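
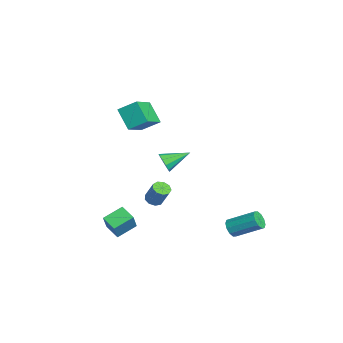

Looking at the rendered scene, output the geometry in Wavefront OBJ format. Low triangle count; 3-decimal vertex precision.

v -2.798 -1.277 3.227
v -2.56 -0.327 3.849
v -1.889 -0.855 2.235
v -1.651 0.094 2.857
v -1.509 -2.134 4.043
v -1.271 -1.185 4.665
v -0.6 -1.713 3.051
v -0.362 -0.763 3.673
v -2.777 -0.109 -3.61
v -2.29 -0.113 -3.819
v -1.816 0.245 -2.719
v -2.303 0.249 -2.51
v -2.44 0.214 -3.861
v -1.966 0.572 -2.761
v -2.748 0.39 -3.785
v -2.273 0.748 -2.685
v -3.069 0.333 -3.628
v -2.595 0.691 -2.528
v -3.254 0.069 -3.462
v -2.78 0.427 -2.362
v -3.216 -0.279 -3.365
v -2.741 0.079 -2.266
v -2.972 -0.547 -3.383
v -2.498 -0.189 -2.284
v -2.638 -0.61 -3.507
v -2.163 -0.252 -2.407
v -2.368 -0.439 -3.679
v -1.894 -0.081 -2.579
v 2.582 3.032 -2.77
v 2.816 3.236 -3.248
v 3.331 4.572 -2.428
v 3.098 4.368 -1.95
v 2.484 3.353 -3.231
v 2.999 4.689 -2.411
v 2.19 3.348 -3.037
v 2.705 4.683 -2.217
v 2.046 3.222 -2.742
v 2.561 4.557 -1.921
v 2.106 3.023 -2.457
v 2.622 4.359 -1.637
v 2.349 2.828 -2.292
v 2.864 4.164 -1.472
v 2.681 2.711 -2.309
v 3.196 4.047 -1.489
v 2.975 2.717 -2.503
v 3.49 4.052 -1.683
v 3.119 2.843 -2.799
v 3.634 4.178 -1.978
v 3.058 3.041 -3.083
v 3.574 4.377 -2.263
v 1.759 -3.166 -2.553
v 2.394 -3.405 -1.491
v 1.358 -2.148 -2.084
v 1.993 -2.387 -1.022
v 2.507 -2.713 -2.898
v 3.142 -2.952 -1.836
v 2.106 -1.695 -2.429
v 2.741 -1.934 -1.367
v -3.09 0.483 -1.06
v -2.736 0.717 -1.552
v -3.25 1.897 -0.5
v -3.122 0.719 -1.665
v -3.495 0.63 -1.547
v -3.714 0.485 -1.243
v -3.695 0.339 -0.869
v -3.445 0.248 -0.569
v -3.059 0.246 -0.456
v -2.686 0.335 -0.574
v -2.467 0.48 -0.877
v -2.486 0.626 -1.251
f 2 4 1
f 5 2 1
f 1 4 3
f 3 5 1
f 2 8 4
f 6 2 5
f 6 8 2
f 4 8 3
f 7 5 3
f 3 8 7
f 7 6 5
f 8 6 7
f 10 9 13
f 10 13 11
f 11 13 14
f 11 14 12
f 13 9 15
f 13 15 14
f 14 15 16
f 14 16 12
f 15 9 17
f 15 17 16
f 16 17 18
f 16 18 12
f 17 9 19
f 17 19 18
f 18 19 20
f 18 20 12
f 19 9 21
f 19 21 20
f 20 21 22
f 20 22 12
f 21 9 23
f 21 23 22
f 22 23 24
f 22 24 12
f 23 9 25
f 23 25 24
f 24 25 26
f 24 26 12
f 25 9 27
f 25 27 26
f 26 27 28
f 26 28 12
f 27 9 10
f 27 10 28
f 28 10 11
f 28 11 12
f 30 29 33
f 30 33 31
f 31 33 34
f 31 34 32
f 33 29 35
f 33 35 34
f 34 35 36
f 34 36 32
f 35 29 37
f 35 37 36
f 36 37 38
f 36 38 32
f 37 29 39
f 37 39 38
f 38 39 40
f 38 40 32
f 39 29 41
f 39 41 40
f 40 41 42
f 40 42 32
f 41 29 43
f 41 43 42
f 42 43 44
f 42 44 32
f 43 29 45
f 43 45 44
f 44 45 46
f 44 46 32
f 45 29 47
f 45 47 46
f 46 47 48
f 46 48 32
f 47 29 49
f 47 49 48
f 48 49 50
f 48 50 32
f 49 29 30
f 49 30 50
f 50 30 31
f 50 31 32
f 52 54 51
f 55 52 51
f 51 54 53
f 53 55 51
f 52 58 54
f 56 52 55
f 56 58 52
f 54 58 53
f 57 55 53
f 53 58 57
f 57 56 55
f 58 56 57
f 60 59 62
f 60 62 61
f 62 59 63
f 62 63 61
f 63 59 64
f 63 64 61
f 64 59 65
f 64 65 61
f 65 59 66
f 65 66 61
f 66 59 67
f 66 67 61
f 67 59 68
f 67 68 61
f 68 59 69
f 68 69 61
f 69 59 70
f 69 70 61
f 70 59 60
f 70 60 61



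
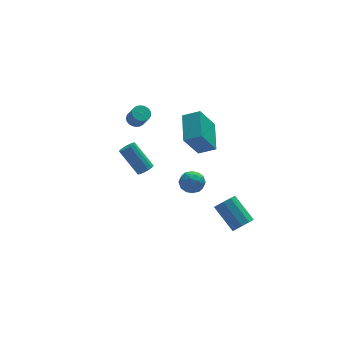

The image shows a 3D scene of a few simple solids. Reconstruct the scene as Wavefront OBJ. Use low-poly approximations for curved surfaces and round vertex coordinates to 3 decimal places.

v -3.001 -1.622 -0.616
v -2.567 -1.625 -0.368
v -3.325 -0.72 0.965
v -3.759 -0.718 0.716
v -2.567 -1.392 -0.526
v -3.325 -0.487 0.807
v -2.704 -1.232 -0.713
v -3.462 -0.327 0.62
v -2.936 -1.196 -0.869
v -3.694 -0.291 0.464
v -3.188 -1.295 -0.945
v -3.946 -0.391 0.388
v -3.381 -1.498 -0.917
v -4.139 -0.594 0.416
v -3.454 -1.741 -0.793
v -4.211 -0.837 0.54
v -3.382 -1.946 -0.613
v -4.14 -1.042 0.719
v -3.19 -2.048 -0.435
v -3.947 -1.144 0.898
v -2.938 -2.015 -0.314
v -3.695 -1.111 1.019
v -2.705 -1.857 -0.289
v -3.463 -0.953 1.044
v -0.212 0.913 -0.796
v 0.688 0.515 -0.327
v 0.249 2.699 -0.163
v 1.149 2.301 0.306
v 0.731 1.219 -2.346
v 1.631 0.821 -1.877
v 1.192 3.005 -1.713
v 2.092 2.607 -1.244
v -1.44 -2.678 -1.23
v -1.023 -2.189 -0.851
v -0.477 -2.991 -1.889
v -0.06 -2.502 -1.51
v -0.316 -3.115 -1.17
v -0.911 -2.922 -0.763
v -0.589 -2.258 -1.977
v -1.184 -2.065 -1.57
v -0.496 -1.929 -1.313
v -0.328 -2.459 -0.815
v -1.172 -2.721 -1.925
v -1.004 -3.251 -1.427
v -1.316 -2.406 -0.983
v -0.184 -2.774 -1.757
v -0.335 -3.134 -1.558
v -0.089 -2.847 -1.335
v -1.251 -2.837 -0.931
v -1.005 -2.549 -0.709
v -0.59 -3.094 -0.896
v -0.495 -2.631 -2.031
v -0.249 -2.343 -1.809
v -1.411 -2.333 -1.405
v -1.165 -2.046 -1.182
v -0.91 -2.086 -1.844
v -0.761 -1.966 -1.031
v -0.195 -2.15 -1.419
v -0.506 -2.007 -1.693
v -0.856 -1.893 -1.454
v -0.662 -2.277 -0.739
v -0.096 -2.461 -1.126
v -0.247 -2.822 -0.926
v -0.596 -2.708 -0.687
v -0.353 -2.125 -1.01
v -1.404 -2.719 -1.614
v -0.838 -2.903 -2.001
v -0.904 -2.472 -2.053
v -1.253 -2.358 -1.814
v -1.305 -3.03 -1.321
v -0.739 -3.214 -1.709
v -0.644 -3.287 -1.286
v -0.994 -3.173 -1.047
v -1.147 -3.055 -1.73
v -2.213 3.387 -0.453
v -1.673 3.404 -0.554
v -1.486 2.809 0.353
v -2.027 2.793 0.453
v -1.703 3.59 -0.425
v -1.516 2.996 0.481
v -1.821 3.742 -0.301
v -1.635 3.147 0.605
v -2.007 3.832 -0.204
v -1.821 3.237 0.703
v -2.229 3.846 -0.149
v -2.042 3.251 0.757
v -2.448 3.78 -0.147
v -2.261 3.185 0.759
v -2.626 3.646 -0.198
v -2.44 3.051 0.708
v -2.733 3.468 -0.293
v -2.547 2.873 0.613
v -2.75 3.275 -0.416
v -2.564 2.681 0.49
v -2.675 3.102 -0.545
v -2.488 2.508 0.361
v -2.519 2.979 -0.658
v -2.332 2.384 0.248
v -2.311 2.926 -0.736
v -2.124 2.331 0.17
v -2.085 2.953 -0.765
v -1.899 2.358 0.142
v -1.882 3.055 -0.74
v -1.696 2.46 0.167
v -1.736 3.214 -0.665
v -1.55 2.619 0.241
v 1.461 -4.623 -3.789
v 1.883 -4.174 -4.052
v 1.242 -2.928 -2.954
v 0.819 -3.377 -2.691
v 1.488 -4.172 -4.284
v 0.847 -2.927 -3.186
v 1.08 -4.382 -4.285
v 0.439 -3.136 -3.187
v 0.851 -4.704 -4.054
v 0.209 -3.458 -2.956
v 0.906 -4.988 -3.698
v 0.265 -3.742 -2.601
v 1.221 -5.101 -3.386
v 0.58 -3.856 -2.288
v 1.649 -4.991 -3.261
v 1.007 -3.745 -2.164
v 1.988 -4.708 -3.384
v 1.346 -3.462 -2.286
v 2.08 -4.386 -3.696
v 1.439 -3.14 -2.598
f 2 1 5
f 2 5 3
f 3 5 6
f 3 6 4
f 5 1 7
f 5 7 6
f 6 7 8
f 6 8 4
f 7 1 9
f 7 9 8
f 8 9 10
f 8 10 4
f 9 1 11
f 9 11 10
f 10 11 12
f 10 12 4
f 11 1 13
f 11 13 12
f 12 13 14
f 12 14 4
f 13 1 15
f 13 15 14
f 14 15 16
f 14 16 4
f 15 1 17
f 15 17 16
f 16 17 18
f 16 18 4
f 17 1 19
f 17 19 18
f 18 19 20
f 18 20 4
f 19 1 21
f 19 21 20
f 20 21 22
f 20 22 4
f 21 1 23
f 21 23 22
f 22 23 24
f 22 24 4
f 23 1 2
f 23 2 24
f 24 2 3
f 24 3 4
f 26 28 25
f 29 26 25
f 25 28 27
f 27 29 25
f 26 32 28
f 30 26 29
f 30 32 26
f 28 32 27
f 31 29 27
f 27 32 31
f 31 30 29
f 32 30 31
f 33 70 49
f 70 44 73
f 49 73 38
f 70 73 49
f 33 49 45
f 49 38 50
f 45 50 34
f 49 50 45
f 33 45 54
f 45 34 55
f 54 55 40
f 45 55 54
f 33 54 66
f 54 40 69
f 66 69 43
f 54 69 66
f 33 66 70
f 66 43 74
f 70 74 44
f 66 74 70
f 34 50 61
f 50 38 64
f 61 64 42
f 50 64 61
f 38 73 51
f 73 44 72
f 51 72 37
f 73 72 51
f 44 74 71
f 74 43 67
f 71 67 35
f 74 67 71
f 43 69 68
f 69 40 56
f 68 56 39
f 69 56 68
f 40 55 60
f 55 34 57
f 60 57 41
f 55 57 60
f 36 62 48
f 62 42 63
f 48 63 37
f 62 63 48
f 36 48 46
f 48 37 47
f 46 47 35
f 48 47 46
f 36 46 53
f 46 35 52
f 53 52 39
f 46 52 53
f 36 53 58
f 53 39 59
f 58 59 41
f 53 59 58
f 36 58 62
f 58 41 65
f 62 65 42
f 58 65 62
f 37 63 51
f 63 42 64
f 51 64 38
f 63 64 51
f 35 47 71
f 47 37 72
f 71 72 44
f 47 72 71
f 39 52 68
f 52 35 67
f 68 67 43
f 52 67 68
f 41 59 60
f 59 39 56
f 60 56 40
f 59 56 60
f 42 65 61
f 65 41 57
f 61 57 34
f 65 57 61
f 76 75 79
f 76 79 77
f 77 79 80
f 77 80 78
f 79 75 81
f 79 81 80
f 80 81 82
f 80 82 78
f 81 75 83
f 81 83 82
f 82 83 84
f 82 84 78
f 83 75 85
f 83 85 84
f 84 85 86
f 84 86 78
f 85 75 87
f 85 87 86
f 86 87 88
f 86 88 78
f 87 75 89
f 87 89 88
f 88 89 90
f 88 90 78
f 89 75 91
f 89 91 90
f 90 91 92
f 90 92 78
f 91 75 93
f 91 93 92
f 92 93 94
f 92 94 78
f 93 75 95
f 93 95 94
f 94 95 96
f 94 96 78
f 95 75 97
f 95 97 96
f 96 97 98
f 96 98 78
f 97 75 99
f 97 99 98
f 98 99 100
f 98 100 78
f 99 75 101
f 99 101 100
f 100 101 102
f 100 102 78
f 101 75 103
f 101 103 102
f 102 103 104
f 102 104 78
f 103 75 105
f 103 105 104
f 104 105 106
f 104 106 78
f 105 75 76
f 105 76 106
f 106 76 77
f 106 77 78
f 108 107 111
f 108 111 109
f 109 111 112
f 109 112 110
f 111 107 113
f 111 113 112
f 112 113 114
f 112 114 110
f 113 107 115
f 113 115 114
f 114 115 116
f 114 116 110
f 115 107 117
f 115 117 116
f 116 117 118
f 116 118 110
f 117 107 119
f 117 119 118
f 118 119 120
f 118 120 110
f 119 107 121
f 119 121 120
f 120 121 122
f 120 122 110
f 121 107 123
f 121 123 122
f 122 123 124
f 122 124 110
f 123 107 125
f 123 125 124
f 124 125 126
f 124 126 110
f 125 107 108
f 125 108 126
f 126 108 109
f 126 109 110



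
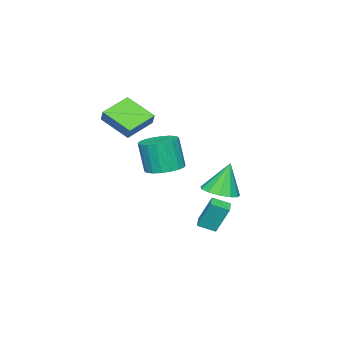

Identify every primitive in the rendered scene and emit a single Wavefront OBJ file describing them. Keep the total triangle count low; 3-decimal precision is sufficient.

v 4.405 -2.645 2.386
v 4.361 -4.383 3.312
v 2.713 -2.284 2.982
v 2.668 -4.023 3.908
v 4.732 -2.277 3.092
v 4.687 -4.016 4.018
v 3.039 -1.917 3.688
v 2.995 -3.655 4.614
v 2.313 0.325 -3.531
v 2.145 1.059 -1.852
v 1.797 1.153 -3.944
v 1.629 1.887 -2.265
v 3.051 0.733 -3.635
v 2.883 1.467 -1.956
v 2.535 1.561 -4.048
v 2.367 2.295 -2.369
v 3.062 2.133 -0.791
v 3.859 1.529 -0.47
v 2.498 2.387 1.091
v 4.065 2.083 -0.483
v 3.952 2.653 -0.594
v 3.557 3.058 -0.767
v 3.005 3.17 -0.947
v 2.471 2.952 -1.078
v 2.124 2.474 -1.118
v 2.075 1.888 -1.053
v 2.34 1.38 -0.905
v 2.833 1.111 -0.721
v 3.399 1.166 -0.559
v 2.413 -1.706 -0.299
v 3.387 -1.234 -0.165
v 3.341 -1.683 1.753
v 2.367 -2.154 1.619
v 3.078 -0.868 -0.087
v 3.032 -1.317 1.831
v 2.637 -0.668 -0.051
v 2.591 -1.117 1.867
v 2.153 -0.674 -0.064
v 2.106 -1.122 1.854
v 1.719 -0.884 -0.123
v 1.673 -1.332 1.794
v 1.423 -1.256 -0.218
v 1.377 -1.705 1.7
v 1.324 -1.718 -0.328
v 1.277 -2.167 1.59
v 1.439 -2.177 -0.433
v 1.393 -2.626 1.485
v 1.748 -2.543 -0.511
v 1.702 -2.992 1.407
v 2.189 -2.743 -0.547
v 2.143 -3.192 1.371
v 2.674 -2.738 -0.534
v 2.627 -3.186 1.384
v 3.107 -2.528 -0.474
v 3.061 -2.976 1.443
v 3.403 -2.155 -0.38
v 3.357 -2.604 1.538
v 3.503 -1.693 -0.27
v 3.456 -2.142 1.648
f 2 4 1
f 5 2 1
f 1 4 3
f 3 5 1
f 2 8 4
f 6 2 5
f 6 8 2
f 4 8 3
f 7 5 3
f 3 8 7
f 7 6 5
f 8 6 7
f 10 12 9
f 13 10 9
f 9 12 11
f 11 13 9
f 10 16 12
f 14 10 13
f 14 16 10
f 12 16 11
f 15 13 11
f 11 16 15
f 15 14 13
f 16 14 15
f 18 17 20
f 18 20 19
f 20 17 21
f 20 21 19
f 21 17 22
f 21 22 19
f 22 17 23
f 22 23 19
f 23 17 24
f 23 24 19
f 24 17 25
f 24 25 19
f 25 17 26
f 25 26 19
f 26 17 27
f 26 27 19
f 27 17 28
f 27 28 19
f 28 17 29
f 28 29 19
f 29 17 18
f 29 18 19
f 31 30 34
f 31 34 32
f 32 34 35
f 32 35 33
f 34 30 36
f 34 36 35
f 35 36 37
f 35 37 33
f 36 30 38
f 36 38 37
f 37 38 39
f 37 39 33
f 38 30 40
f 38 40 39
f 39 40 41
f 39 41 33
f 40 30 42
f 40 42 41
f 41 42 43
f 41 43 33
f 42 30 44
f 42 44 43
f 43 44 45
f 43 45 33
f 44 30 46
f 44 46 45
f 45 46 47
f 45 47 33
f 46 30 48
f 46 48 47
f 47 48 49
f 47 49 33
f 48 30 50
f 48 50 49
f 49 50 51
f 49 51 33
f 50 30 52
f 50 52 51
f 51 52 53
f 51 53 33
f 52 30 54
f 52 54 53
f 53 54 55
f 53 55 33
f 54 30 56
f 54 56 55
f 55 56 57
f 55 57 33
f 56 30 58
f 56 58 57
f 57 58 59
f 57 59 33
f 58 30 31
f 58 31 59
f 59 31 32
f 59 32 33



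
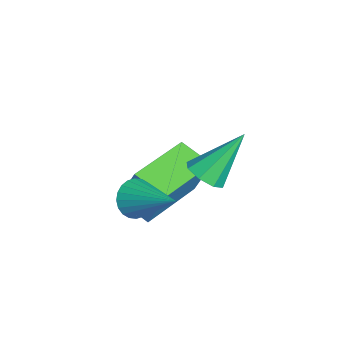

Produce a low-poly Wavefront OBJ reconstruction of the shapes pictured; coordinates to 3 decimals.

v -0.151 -3.335 1.146
v 0.212 -3.343 0.656
v 0.931 -2.405 1.934
v 0.079 -3.15 0.612
v -0.089 -2.986 0.649
v -0.266 -2.875 0.762
v -0.427 -2.833 0.933
v -0.545 -2.868 1.137
v -0.603 -2.974 1.342
v -0.593 -3.135 1.517
v -0.515 -3.326 1.636
v -0.382 -3.519 1.68
v -0.214 -3.683 1.643
v -0.036 -3.794 1.53
v 0.124 -3.836 1.359
v 0.242 -3.801 1.155
v 0.3 -3.695 0.95
v 0.29 -3.534 0.775
v 0.641 -1.681 2.654
v 0.961 -1.268 2.402
v 0.319 -0.679 3.886
v 0.535 -1.253 2.278
v 0.172 -1.488 2.374
v 0.083 -1.837 2.635
v 0.322 -2.094 2.907
v 0.748 -2.109 3.031
v 1.111 -1.874 2.934
v 1.2 -1.525 2.674
v -2.823 -2.387 0.031
v -2.535 -1.96 1.29
v -2.158 -1.651 -0.371
v -1.87 -1.224 0.888
v -1.27 -3.736 0.132
v -0.982 -3.309 1.391
v -0.605 -3 -0.27
v -0.317 -2.573 0.989
f 2 1 4
f 2 4 3
f 4 1 5
f 4 5 3
f 5 1 6
f 5 6 3
f 6 1 7
f 6 7 3
f 7 1 8
f 7 8 3
f 8 1 9
f 8 9 3
f 9 1 10
f 9 10 3
f 10 1 11
f 10 11 3
f 11 1 12
f 11 12 3
f 12 1 13
f 12 13 3
f 13 1 14
f 13 14 3
f 14 1 15
f 14 15 3
f 15 1 16
f 15 16 3
f 16 1 17
f 16 17 3
f 17 1 18
f 17 18 3
f 18 1 2
f 18 2 3
f 20 19 22
f 20 22 21
f 22 19 23
f 22 23 21
f 23 19 24
f 23 24 21
f 24 19 25
f 24 25 21
f 25 19 26
f 25 26 21
f 26 19 27
f 26 27 21
f 27 19 28
f 27 28 21
f 28 19 20
f 28 20 21
f 30 32 29
f 33 30 29
f 29 32 31
f 31 33 29
f 30 36 32
f 34 30 33
f 34 36 30
f 32 36 31
f 35 33 31
f 31 36 35
f 35 34 33
f 36 34 35



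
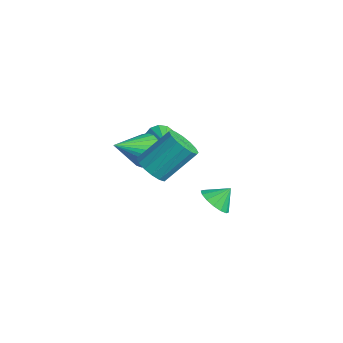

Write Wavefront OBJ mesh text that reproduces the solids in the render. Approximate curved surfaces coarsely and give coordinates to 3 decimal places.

v -2.717 -0.541 0.17
v -2.094 -0.098 0.814
v -2.663 -2.279 1.31
v -2.44 -0.008 0.969
v -2.829 0.002 1.002
v -3.2 -0.071 0.908
v -3.499 -0.216 0.702
v -3.678 -0.41 0.415
v -3.711 -0.624 0.091
v -3.593 -0.825 -0.222
v -3.341 -0.983 -0.475
v -2.995 -1.074 -0.63
v -2.606 -1.084 -0.663
v -2.234 -1.011 -0.569
v -1.936 -0.866 -0.363
v -1.757 -0.672 -0.076
v -1.724 -0.458 0.248
v -1.842 -0.256 0.561
v -1.37 2.6 -4.135
v -0.461 2.365 -4.074
v -1.21 3.42 -3.345
v -0.481 2.704 -4.422
v -0.738 3.015 -4.694
v -1.165 3.215 -4.815
v -1.646 3.25 -4.755
v -2.054 3.11 -4.528
v -2.278 2.834 -4.196
v -2.258 2.495 -3.847
v -2.001 2.184 -3.576
v -1.574 1.985 -3.454
v -1.093 1.95 -3.515
v -0.685 2.089 -3.742
v -3.888 0.991 -0.349
v -3.445 1.462 -0.784
v -2.692 0.529 0.369
v -3.566 1.696 -0.433
v -3.789 1.706 -0.054
v -4.044 1.489 0.23
v -4.249 1.114 0.331
v -4.34 0.699 0.216
v -4.287 0.378 -0.079
v -4.108 0.251 -0.46
v -3.859 0.359 -0.805
v -3.619 0.667 -1.006
v -3.464 1.079 -0.998
v -0.192 -1.661 1.046
v 0.232 -2.275 1.618
v 0.516 -0.693 3.106
v 0.092 -0.079 2.534
v 0.59 -2.086 1.348
v 0.874 -0.504 2.837
v 0.739 -1.783 0.998
v 1.023 -0.201 2.486
v 0.638 -1.447 0.66
v 0.922 0.134 2.149
v 0.315 -1.169 0.426
v 0.599 0.413 1.914
v -0.144 -1.022 0.358
v 0.14 0.559 1.846
v -0.616 -1.047 0.474
v -0.332 0.535 1.962
v -0.974 -1.236 0.743
v -0.69 0.346 2.232
v -1.123 -1.539 1.094
v -0.839 0.043 2.582
v -1.022 -1.874 1.431
v -0.738 -0.293 2.92
v -0.699 -2.153 1.666
v -0.415 -0.571 3.154
v -0.24 -2.299 1.734
v 0.044 -0.718 3.222
f 2 1 4
f 2 4 3
f 4 1 5
f 4 5 3
f 5 1 6
f 5 6 3
f 6 1 7
f 6 7 3
f 7 1 8
f 7 8 3
f 8 1 9
f 8 9 3
f 9 1 10
f 9 10 3
f 10 1 11
f 10 11 3
f 11 1 12
f 11 12 3
f 12 1 13
f 12 13 3
f 13 1 14
f 13 14 3
f 14 1 15
f 14 15 3
f 15 1 16
f 15 16 3
f 16 1 17
f 16 17 3
f 17 1 18
f 17 18 3
f 18 1 2
f 18 2 3
f 20 19 22
f 20 22 21
f 22 19 23
f 22 23 21
f 23 19 24
f 23 24 21
f 24 19 25
f 24 25 21
f 25 19 26
f 25 26 21
f 26 19 27
f 26 27 21
f 27 19 28
f 27 28 21
f 28 19 29
f 28 29 21
f 29 19 30
f 29 30 21
f 30 19 31
f 30 31 21
f 31 19 32
f 31 32 21
f 32 19 20
f 32 20 21
f 34 33 36
f 34 36 35
f 36 33 37
f 36 37 35
f 37 33 38
f 37 38 35
f 38 33 39
f 38 39 35
f 39 33 40
f 39 40 35
f 40 33 41
f 40 41 35
f 41 33 42
f 41 42 35
f 42 33 43
f 42 43 35
f 43 33 44
f 43 44 35
f 44 33 45
f 44 45 35
f 45 33 34
f 45 34 35
f 47 46 50
f 47 50 48
f 48 50 51
f 48 51 49
f 50 46 52
f 50 52 51
f 51 52 53
f 51 53 49
f 52 46 54
f 52 54 53
f 53 54 55
f 53 55 49
f 54 46 56
f 54 56 55
f 55 56 57
f 55 57 49
f 56 46 58
f 56 58 57
f 57 58 59
f 57 59 49
f 58 46 60
f 58 60 59
f 59 60 61
f 59 61 49
f 60 46 62
f 60 62 61
f 61 62 63
f 61 63 49
f 62 46 64
f 62 64 63
f 63 64 65
f 63 65 49
f 64 46 66
f 64 66 65
f 65 66 67
f 65 67 49
f 66 46 68
f 66 68 67
f 67 68 69
f 67 69 49
f 68 46 70
f 68 70 69
f 69 70 71
f 69 71 49
f 70 46 47
f 70 47 71
f 71 47 48
f 71 48 49



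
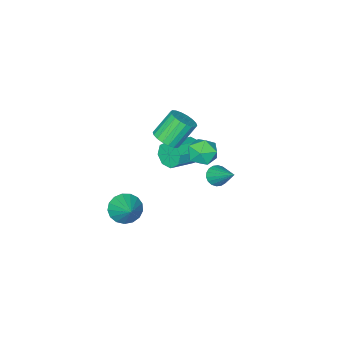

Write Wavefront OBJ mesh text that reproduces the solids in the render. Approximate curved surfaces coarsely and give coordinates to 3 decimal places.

v -3.459 -3.206 -3.576
v -3.215 -2.827 -4.262
v -1.618 -2.856 -3.709
v -1.861 -3.234 -3.024
v -3.365 -2.424 -3.805
v -1.768 -2.453 -3.253
v -3.57 -2.478 -3.215
v -1.973 -2.507 -2.662
v -3.71 -2.959 -2.836
v -2.113 -2.987 -2.284
v -3.702 -3.584 -2.891
v -2.105 -3.613 -2.338
v -3.552 -3.987 -3.347
v -1.955 -4.016 -2.795
v -3.347 -3.933 -3.938
v -1.75 -3.962 -3.385
v -3.207 -3.453 -4.316
v -1.61 -3.481 -3.764
v -1.967 0.14 -0.58
v -1.149 -0.185 -0.425
v -2.271 -1.015 -1.395
v -1.453 -1.34 -1.24
v -2.052 -1.304 -0.578
v -1.864 -0.59 -0.074
v -1.556 -0.61 -1.746
v -1.368 0.104 -1.242
v -0.895 -0.649 -1.146
v -1.201 -1.077 -0.424
v -2.219 -0.123 -1.396
v -2.525 -0.551 -0.674
v 0.63 -0.736 1.441
v 1.052 -0.118 1.621
v 0.132 0.155 2.839
v -0.29 -0.464 2.659
v 0.813 0.011 1.412
v -0.107 0.284 2.63
v 0.538 -0.008 1.209
v -0.382 0.265 2.426
v 0.281 -0.171 1.051
v -0.639 0.101 2.269
v 0.093 -0.447 0.971
v -0.826 -0.174 2.189
v 0.012 -0.779 0.984
v -0.908 -0.506 2.202
v 0.052 -1.103 1.088
v -0.867 -0.831 2.305
v 0.208 -1.355 1.261
v -0.712 -1.082 2.479
v 0.447 -1.484 1.47
v -0.473 -1.211 2.688
v 0.722 -1.465 1.674
v -0.198 -1.192 2.891
v 0.979 -1.301 1.831
v 0.059 -1.029 3.049
v 1.166 -1.026 1.911
v 0.247 -0.753 3.129
v 1.248 -0.694 1.898
v 0.328 -0.421 3.116
v 1.207 -0.369 1.795
v 0.288 -0.097 3.012
v -0.142 2.034 -0.01
v 0.37 2.184 -0.285
v 0.082 3.406 1.15
v 0.187 2.326 -0.418
v -0.061 2.411 -0.47
v -0.325 2.421 -0.431
v -0.553 2.354 -0.309
v -0.699 2.224 -0.127
v -0.735 2.057 0.078
v -0.654 1.885 0.265
v -0.471 1.743 0.398
v -0.223 1.658 0.45
v 0.041 1.648 0.411
v 0.269 1.715 0.289
v 0.415 1.844 0.107
v 0.451 2.012 -0.098
v 3.659 -0.343 -1.778
v 4.329 -0.256 -2.327
v 4.281 0.783 -0.842
v 4.048 0.017 -2.468
v 3.678 0.207 -2.452
v 3.303 0.271 -2.281
v 3.011 0.195 -1.994
v 2.867 -0.004 -1.658
v 2.904 -0.282 -1.35
v 3.115 -0.573 -1.139
v 3.45 -0.811 -1.075
v 3.833 -0.942 -1.172
v 4.177 -0.936 -1.407
v 4.401 -0.794 -1.728
v 4.456 -0.549 -2.059
f 2 1 5
f 2 5 3
f 3 5 6
f 3 6 4
f 5 1 7
f 5 7 6
f 6 7 8
f 6 8 4
f 7 1 9
f 7 9 8
f 8 9 10
f 8 10 4
f 9 1 11
f 9 11 10
f 10 11 12
f 10 12 4
f 11 1 13
f 11 13 12
f 12 13 14
f 12 14 4
f 13 1 15
f 13 15 14
f 14 15 16
f 14 16 4
f 15 1 17
f 15 17 16
f 16 17 18
f 16 18 4
f 17 1 2
f 17 2 18
f 18 2 3
f 18 3 4
f 19 30 24
f 19 24 20
f 19 20 26
f 19 26 29
f 19 29 30
f 20 24 28
f 24 30 23
f 30 29 21
f 29 26 25
f 26 20 27
f 22 28 23
f 22 23 21
f 22 21 25
f 22 25 27
f 22 27 28
f 23 28 24
f 21 23 30
f 25 21 29
f 27 25 26
f 28 27 20
f 32 31 35
f 32 35 33
f 33 35 36
f 33 36 34
f 35 31 37
f 35 37 36
f 36 37 38
f 36 38 34
f 37 31 39
f 37 39 38
f 38 39 40
f 38 40 34
f 39 31 41
f 39 41 40
f 40 41 42
f 40 42 34
f 41 31 43
f 41 43 42
f 42 43 44
f 42 44 34
f 43 31 45
f 43 45 44
f 44 45 46
f 44 46 34
f 45 31 47
f 45 47 46
f 46 47 48
f 46 48 34
f 47 31 49
f 47 49 48
f 48 49 50
f 48 50 34
f 49 31 51
f 49 51 50
f 50 51 52
f 50 52 34
f 51 31 53
f 51 53 52
f 52 53 54
f 52 54 34
f 53 31 55
f 53 55 54
f 54 55 56
f 54 56 34
f 55 31 57
f 55 57 56
f 56 57 58
f 56 58 34
f 57 31 59
f 57 59 58
f 58 59 60
f 58 60 34
f 59 31 32
f 59 32 60
f 60 32 33
f 60 33 34
f 62 61 64
f 62 64 63
f 64 61 65
f 64 65 63
f 65 61 66
f 65 66 63
f 66 61 67
f 66 67 63
f 67 61 68
f 67 68 63
f 68 61 69
f 68 69 63
f 69 61 70
f 69 70 63
f 70 61 71
f 70 71 63
f 71 61 72
f 71 72 63
f 72 61 73
f 72 73 63
f 73 61 74
f 73 74 63
f 74 61 75
f 74 75 63
f 75 61 76
f 75 76 63
f 76 61 62
f 76 62 63
f 78 77 80
f 78 80 79
f 80 77 81
f 80 81 79
f 81 77 82
f 81 82 79
f 82 77 83
f 82 83 79
f 83 77 84
f 83 84 79
f 84 77 85
f 84 85 79
f 85 77 86
f 85 86 79
f 86 77 87
f 86 87 79
f 87 77 88
f 87 88 79
f 88 77 89
f 88 89 79
f 89 77 90
f 89 90 79
f 90 77 91
f 90 91 79
f 91 77 78
f 91 78 79



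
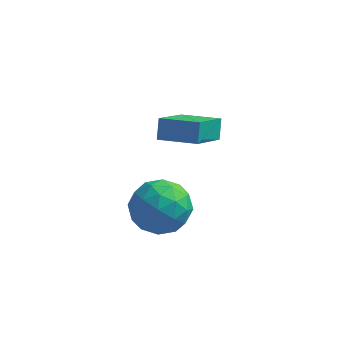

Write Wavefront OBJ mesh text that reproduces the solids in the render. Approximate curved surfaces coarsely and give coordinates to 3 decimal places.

v -0.27 -2.083 2.623
v 0.266 -3.001 2.224
v -1.726 -2.479 1.576
v -1.19 -3.397 1.177
v -1.534 -3.366 2.258
v -0.634 -3.121 2.906
v -0.826 -2.359 0.894
v 0.074 -2.114 1.542
v -0.077 -3.172 1.156
v -0.515 -3.794 1.999
v -0.945 -1.686 1.801
v -1.383 -2.308 2.644
v 0.126 -2.507 2.516
v -1.586 -2.973 1.284
v -1.788 -2.954 1.92
v -1.473 -3.494 1.685
v -0.403 -2.578 2.917
v -0.088 -3.118 2.682
v -1.146 -3.332 2.702
v -1.372 -2.362 1.118
v -1.057 -2.902 0.883
v 0.013 -1.986 2.115
v 0.328 -2.526 1.88
v -0.314 -2.148 1.098
v 0.239 -3.147 1.653
v -0.617 -3.38 1.037
v -0.403 -2.77 0.871
v 0.126 -2.626 1.252
v -0.018 -3.513 2.149
v -0.874 -3.745 1.533
v -1.076 -3.727 2.169
v -0.547 -3.583 2.549
v -0.22 -3.613 1.521
v -0.586 -1.735 2.267
v -1.442 -1.967 1.651
v -0.913 -1.897 1.251
v -0.384 -1.753 1.631
v -0.843 -2.1 2.763
v -1.699 -2.333 2.147
v -1.586 -2.854 2.548
v -1.057 -2.71 2.929
v -1.24 -1.867 2.279
v -1.318 1.332 2.109
v -1.61 -0.322 3.176
v -1.397 1.811 2.831
v -1.689 0.157 3.898
v 0.149 1.223 2.342
v -0.143 -0.431 3.409
v 0.07 1.702 3.064
v -0.222 0.048 4.131
f 1 38 17
f 38 12 41
f 17 41 6
f 38 41 17
f 1 17 13
f 17 6 18
f 13 18 2
f 17 18 13
f 1 13 22
f 13 2 23
f 22 23 8
f 13 23 22
f 1 22 34
f 22 8 37
f 34 37 11
f 22 37 34
f 1 34 38
f 34 11 42
f 38 42 12
f 34 42 38
f 2 18 29
f 18 6 32
f 29 32 10
f 18 32 29
f 6 41 19
f 41 12 40
f 19 40 5
f 41 40 19
f 12 42 39
f 42 11 35
f 39 35 3
f 42 35 39
f 11 37 36
f 37 8 24
f 36 24 7
f 37 24 36
f 8 23 28
f 23 2 25
f 28 25 9
f 23 25 28
f 4 30 16
f 30 10 31
f 16 31 5
f 30 31 16
f 4 16 14
f 16 5 15
f 14 15 3
f 16 15 14
f 4 14 21
f 14 3 20
f 21 20 7
f 14 20 21
f 4 21 26
f 21 7 27
f 26 27 9
f 21 27 26
f 4 26 30
f 26 9 33
f 30 33 10
f 26 33 30
f 5 31 19
f 31 10 32
f 19 32 6
f 31 32 19
f 3 15 39
f 15 5 40
f 39 40 12
f 15 40 39
f 7 20 36
f 20 3 35
f 36 35 11
f 20 35 36
f 9 27 28
f 27 7 24
f 28 24 8
f 27 24 28
f 10 33 29
f 33 9 25
f 29 25 2
f 33 25 29
f 44 46 43
f 47 44 43
f 43 46 45
f 45 47 43
f 44 50 46
f 48 44 47
f 48 50 44
f 46 50 45
f 49 47 45
f 45 50 49
f 49 48 47
f 50 48 49



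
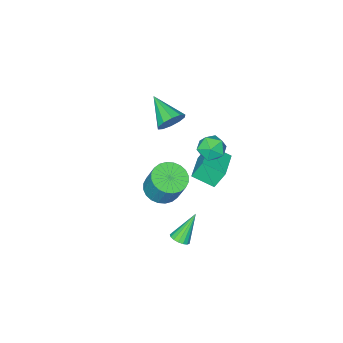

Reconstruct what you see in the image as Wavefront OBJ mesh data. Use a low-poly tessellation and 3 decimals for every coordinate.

v -2.138 -2.979 -4.08
v -1.242 -3.423 -3.938
v -1.106 -2.625 -2.298
v -2.002 -2.181 -2.44
v -1.134 -3.086 -4.112
v -0.998 -2.287 -2.471
v -1.179 -2.733 -4.28
v -1.043 -1.934 -2.639
v -1.37 -2.417 -4.418
v -1.234 -1.618 -2.777
v -1.678 -2.187 -4.505
v -1.542 -1.388 -2.864
v -2.056 -2.077 -4.527
v -1.92 -1.278 -2.886
v -2.446 -2.105 -4.481
v -2.31 -1.306 -2.84
v -2.79 -2.266 -4.374
v -2.654 -1.467 -2.733
v -3.034 -2.535 -4.222
v -2.898 -1.737 -2.582
v -3.142 -2.873 -4.049
v -3.006 -2.074 -2.408
v -3.097 -3.226 -3.881
v -2.961 -2.427 -2.24
v -2.906 -3.542 -3.743
v -2.77 -2.743 -2.102
v -2.598 -3.772 -3.656
v -2.462 -2.973 -2.015
v -2.22 -3.882 -3.634
v -2.084 -3.083 -1.993
v -1.83 -3.854 -3.68
v -1.694 -3.055 -2.039
v -1.486 -3.693 -3.787
v -1.35 -2.894 -2.146
v 0.293 1.118 -3.444
v 0.686 1.423 -3.187
v -0.713 1.182 -1.976
v 0.528 1.606 -3.304
v 0.317 1.677 -3.452
v 0.099 1.62 -3.598
v -0.073 1.448 -3.709
v -0.162 1.2 -3.759
v -0.147 0.933 -3.737
v -0.031 0.709 -3.647
v 0.16 0.578 -3.511
v 0.381 0.571 -3.359
v 0.581 0.689 -3.227
v 0.716 0.906 -3.144
v 0.754 1.171 -3.13
v -2.653 -2.777 1.445
v -1.995 -2.64 1.932
v -2.907 -4.443 2.255
v -2.411 -2.46 2.172
v -2.919 -2.401 2.135
v -3.326 -2.485 1.834
v -3.476 -2.681 1.384
v -3.311 -2.914 0.958
v -2.896 -3.094 0.717
v -2.388 -3.153 0.754
v -1.981 -3.069 1.055
v -1.831 -2.873 1.505
v -2.578 -0.704 -0.001
v -3.02 -0.375 1.042
v -3.216 0.292 -0.586
v -3.658 0.621 0.457
v -1.162 0.359 0.263
v -1.604 0.688 1.306
v -1.8 1.355 -0.322
v -2.242 1.684 0.721
v -1.54 2.237 3.19
v -1.019 1.865 3.719
v -1.941 1.035 2.741
v -1.42 0.663 3.27
v -2.087 1.065 3.558
v -1.84 1.808 3.835
v -1.12 1.092 2.625
v -0.873 1.835 2.902
v -0.76 1.157 3.37
v -1.357 1.141 3.947
v -1.603 1.759 2.513
v -2.2 1.743 3.09
f 2 1 5
f 2 5 3
f 3 5 6
f 3 6 4
f 5 1 7
f 5 7 6
f 6 7 8
f 6 8 4
f 7 1 9
f 7 9 8
f 8 9 10
f 8 10 4
f 9 1 11
f 9 11 10
f 10 11 12
f 10 12 4
f 11 1 13
f 11 13 12
f 12 13 14
f 12 14 4
f 13 1 15
f 13 15 14
f 14 15 16
f 14 16 4
f 15 1 17
f 15 17 16
f 16 17 18
f 16 18 4
f 17 1 19
f 17 19 18
f 18 19 20
f 18 20 4
f 19 1 21
f 19 21 20
f 20 21 22
f 20 22 4
f 21 1 23
f 21 23 22
f 22 23 24
f 22 24 4
f 23 1 25
f 23 25 24
f 24 25 26
f 24 26 4
f 25 1 27
f 25 27 26
f 26 27 28
f 26 28 4
f 27 1 29
f 27 29 28
f 28 29 30
f 28 30 4
f 29 1 31
f 29 31 30
f 30 31 32
f 30 32 4
f 31 1 33
f 31 33 32
f 32 33 34
f 32 34 4
f 33 1 2
f 33 2 34
f 34 2 3
f 34 3 4
f 36 35 38
f 36 38 37
f 38 35 39
f 38 39 37
f 39 35 40
f 39 40 37
f 40 35 41
f 40 41 37
f 41 35 42
f 41 42 37
f 42 35 43
f 42 43 37
f 43 35 44
f 43 44 37
f 44 35 45
f 44 45 37
f 45 35 46
f 45 46 37
f 46 35 47
f 46 47 37
f 47 35 48
f 47 48 37
f 48 35 49
f 48 49 37
f 49 35 36
f 49 36 37
f 51 50 53
f 51 53 52
f 53 50 54
f 53 54 52
f 54 50 55
f 54 55 52
f 55 50 56
f 55 56 52
f 56 50 57
f 56 57 52
f 57 50 58
f 57 58 52
f 58 50 59
f 58 59 52
f 59 50 60
f 59 60 52
f 60 50 61
f 60 61 52
f 61 50 51
f 61 51 52
f 63 65 62
f 66 63 62
f 62 65 64
f 64 66 62
f 63 69 65
f 67 63 66
f 67 69 63
f 65 69 64
f 68 66 64
f 64 69 68
f 68 67 66
f 69 67 68
f 70 81 75
f 70 75 71
f 70 71 77
f 70 77 80
f 70 80 81
f 71 75 79
f 75 81 74
f 81 80 72
f 80 77 76
f 77 71 78
f 73 79 74
f 73 74 72
f 73 72 76
f 73 76 78
f 73 78 79
f 74 79 75
f 72 74 81
f 76 72 80
f 78 76 77
f 79 78 71



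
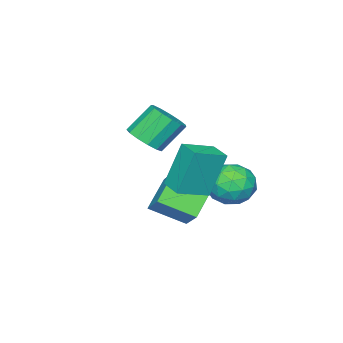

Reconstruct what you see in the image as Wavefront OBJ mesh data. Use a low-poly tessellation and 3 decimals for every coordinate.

v -0.689 -2.654 -1.421
v -0.075 -2.019 -1.25
v -0.976 -1.471 -0.048
v -1.591 -2.106 -0.219
v -0.399 -1.818 -1.585
v -1.3 -1.27 -0.382
v -0.815 -1.883 -1.867
v -1.716 -1.334 -0.665
v -1.191 -2.192 -2.008
v -2.093 -1.644 -0.806
v -1.408 -2.649 -1.963
v -2.31 -2.1 -0.76
v -1.397 -3.107 -1.745
v -2.298 -2.558 -0.543
v -1.161 -3.421 -1.425
v -2.062 -2.872 -0.222
v -0.775 -3.492 -1.103
v -1.677 -2.943 0.099
v -0.362 -3.297 -0.883
v -1.264 -2.748 0.32
v -0.053 -2.898 -0.833
v -0.955 -2.349 0.369
v 0.054 -2.422 -0.97
v -0.848 -1.873 0.232
v -1.314 1.566 -3.978
v -0.718 1.463 -3.067
v -2.522 0.457 -3.313
v -1.926 0.354 -2.402
v -2.424 1.302 -2.626
v -1.677 1.987 -3.037
v -1.563 -0.067 -3.343
v -0.816 0.618 -3.754
v -0.872 0.454 -2.675
v -1.404 1.3 -2.231
v -1.836 0.62 -4.149
v -2.368 1.466 -3.705
v -0.91 1.612 -3.581
v -2.33 0.308 -2.799
v -2.623 0.865 -2.931
v -2.273 0.805 -2.395
v -1.474 1.92 -3.563
v -1.124 1.859 -3.027
v -2.126 1.765 -2.768
v -2.116 0.061 -3.353
v -1.766 0 -2.817
v -0.967 1.115 -3.985
v -0.617 1.055 -3.449
v -1.114 0.155 -3.612
v -0.65 0.958 -2.815
v -1.36 0.306 -2.424
v -1.146 0.059 -2.977
v -0.708 0.462 -3.219
v -0.963 1.455 -2.554
v -1.673 0.804 -2.163
v -1.966 1.361 -2.295
v -1.527 1.763 -2.536
v -1.053 0.862 -2.323
v -1.567 1.116 -4.217
v -2.277 0.465 -3.826
v -1.713 0.157 -3.844
v -1.274 0.559 -4.085
v -1.88 1.614 -3.956
v -2.59 0.962 -3.565
v -2.532 1.458 -3.161
v -2.094 1.861 -3.403
v -2.187 1.058 -4.057
v -0.29 0.523 -3.343
v 0.314 1.458 -2.398
v 1.003 0.707 -4.352
v 1.607 1.642 -3.407
v 0.493 -0.762 -2.573
v 1.097 0.173 -1.628
v 1.786 -0.578 -3.582
v 2.39 0.357 -2.637
v 1.749 1.719 -1.612
v 1.161 2.093 0.358
v 2.165 2.637 -1.663
v 1.577 3.012 0.308
v 3.023 1.168 -1.128
v 2.435 1.543 0.843
v 3.439 2.087 -1.178
v 2.851 2.461 0.792
f 2 1 5
f 2 5 3
f 3 5 6
f 3 6 4
f 5 1 7
f 5 7 6
f 6 7 8
f 6 8 4
f 7 1 9
f 7 9 8
f 8 9 10
f 8 10 4
f 9 1 11
f 9 11 10
f 10 11 12
f 10 12 4
f 11 1 13
f 11 13 12
f 12 13 14
f 12 14 4
f 13 1 15
f 13 15 14
f 14 15 16
f 14 16 4
f 15 1 17
f 15 17 16
f 16 17 18
f 16 18 4
f 17 1 19
f 17 19 18
f 18 19 20
f 18 20 4
f 19 1 21
f 19 21 20
f 20 21 22
f 20 22 4
f 21 1 23
f 21 23 22
f 22 23 24
f 22 24 4
f 23 1 2
f 23 2 24
f 24 2 3
f 24 3 4
f 25 62 41
f 62 36 65
f 41 65 30
f 62 65 41
f 25 41 37
f 41 30 42
f 37 42 26
f 41 42 37
f 25 37 46
f 37 26 47
f 46 47 32
f 37 47 46
f 25 46 58
f 46 32 61
f 58 61 35
f 46 61 58
f 25 58 62
f 58 35 66
f 62 66 36
f 58 66 62
f 26 42 53
f 42 30 56
f 53 56 34
f 42 56 53
f 30 65 43
f 65 36 64
f 43 64 29
f 65 64 43
f 36 66 63
f 66 35 59
f 63 59 27
f 66 59 63
f 35 61 60
f 61 32 48
f 60 48 31
f 61 48 60
f 32 47 52
f 47 26 49
f 52 49 33
f 47 49 52
f 28 54 40
f 54 34 55
f 40 55 29
f 54 55 40
f 28 40 38
f 40 29 39
f 38 39 27
f 40 39 38
f 28 38 45
f 38 27 44
f 45 44 31
f 38 44 45
f 28 45 50
f 45 31 51
f 50 51 33
f 45 51 50
f 28 50 54
f 50 33 57
f 54 57 34
f 50 57 54
f 29 55 43
f 55 34 56
f 43 56 30
f 55 56 43
f 27 39 63
f 39 29 64
f 63 64 36
f 39 64 63
f 31 44 60
f 44 27 59
f 60 59 35
f 44 59 60
f 33 51 52
f 51 31 48
f 52 48 32
f 51 48 52
f 34 57 53
f 57 33 49
f 53 49 26
f 57 49 53
f 68 70 67
f 71 68 67
f 67 70 69
f 69 71 67
f 68 74 70
f 72 68 71
f 72 74 68
f 70 74 69
f 73 71 69
f 69 74 73
f 73 72 71
f 74 72 73
f 76 78 75
f 79 76 75
f 75 78 77
f 77 79 75
f 76 82 78
f 80 76 79
f 80 82 76
f 78 82 77
f 81 79 77
f 77 82 81
f 81 80 79
f 82 80 81



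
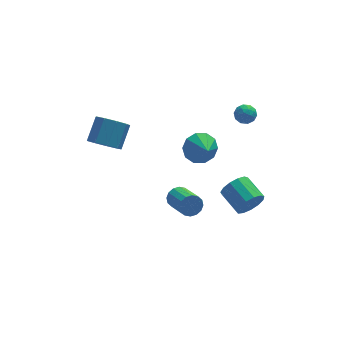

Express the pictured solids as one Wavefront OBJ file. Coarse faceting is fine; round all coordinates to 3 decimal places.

v 1.576 1.039 -0.13
v 2.513 1.414 0.193
v 1.784 -0.119 0.61
v 2.058 1.608 0.623
v 1.419 1.584 0.765
v 0.84 1.352 0.565
v 0.542 1 0.1
v 0.639 0.663 -0.454
v 1.094 0.47 -0.884
v 1.733 0.494 -1.026
v 2.312 0.726 -0.826
v 2.61 1.077 -0.361
v 3.225 -0.244 3.712
v 3.594 0.132 4.147
v 4.126 -0.412 3.093
v 4.495 -0.036 3.528
v 4.255 -0.646 3.723
v 3.698 -0.542 4.105
v 4.022 0.262 3.135
v 3.465 0.366 3.517
v 4.086 0.445 3.79
v 4.231 -0.116 4.153
v 3.489 -0.164 3.087
v 3.634 -0.725 3.45
v 3.33 -0.041 3.983
v 4.39 -0.239 3.257
v 4.249 -0.597 3.371
v 4.466 -0.376 3.626
v 3.392 -0.437 3.959
v 3.608 -0.216 4.215
v 3.997 -0.673 3.965
v 4.112 -0.064 3.025
v 4.328 0.157 3.281
v 3.254 0.096 3.614
v 3.471 0.317 3.869
v 3.723 0.393 3.275
v 3.836 0.364 4.03
v 4.366 0.265 3.666
v 4.088 0.44 3.435
v 3.761 0.501 3.66
v 3.921 0.034 4.243
v 4.451 -0.064 3.88
v 4.31 -0.423 3.994
v 3.983 -0.362 4.219
v 4.211 0.218 4.034
v 3.269 -0.216 3.36
v 3.799 -0.314 2.997
v 3.737 0.082 3.021
v 3.41 0.143 3.246
v 3.354 -0.545 3.574
v 3.884 -0.644 3.21
v 3.959 -0.781 3.58
v 3.632 -0.72 3.805
v 3.509 -0.498 3.206
v 3.355 -3.973 -0.834
v 3.91 -3.987 -0.1
v 3.3 -2.601 0.387
v 2.745 -2.587 -0.346
v 4.17 -3.74 -0.475
v 3.56 -2.355 0.012
v 4.171 -3.568 -0.964
v 3.561 -2.183 -0.477
v 3.913 -3.524 -1.411
v 3.303 -2.139 -0.924
v 3.478 -3.622 -1.675
v 2.868 -2.237 -1.188
v 3.004 -3.832 -1.672
v 2.394 -2.447 -1.185
v 2.641 -4.086 -1.403
v 2.031 -2.701 -0.916
v 2.505 -4.305 -0.953
v 1.896 -2.919 -0.465
v 2.639 -4.417 -0.465
v 2.029 -3.032 0.023
v 3 -4.389 -0.094
v 2.39 -3.004 0.393
v 3.474 -4.228 0.042
v 2.864 -2.843 0.529
v -3.912 1.074 1.12
v -3.154 1.29 0.457
v -2.47 2.323 1.577
v -3.228 2.106 2.24
v -3.688 1.741 0.368
v -3.004 2.773 1.488
v -4.327 1.88 0.631
v -3.643 2.912 1.751
v -4.772 1.641 1.122
v -4.087 2.674 2.242
v -4.814 1.137 1.613
v -4.13 2.17 2.733
v -4.435 0.604 1.873
v -3.75 1.636 2.993
v -3.811 0.29 1.781
v -3.126 1.322 2.901
v -3.234 0.343 1.379
v -2.55 1.376 2.499
v -2.975 0.738 0.857
v -2.29 1.771 1.977
v 0.09 -0.142 -3.315
v 0.641 -0.212 -3.789
v 1.061 -1.848 -3.058
v 0.51 -1.778 -2.585
v 0.791 -0.039 -3.488
v 1.212 -1.675 -2.758
v 0.754 0.106 -3.142
v 1.174 -1.53 -2.411
v 0.538 0.185 -2.841
v 0.959 -1.451 -2.111
v 0.203 0.176 -2.668
v 0.623 -1.46 -1.938
v -0.163 0.082 -2.668
v 0.257 -1.554 -1.938
v -0.461 -0.072 -2.842
v -0.041 -1.708 -2.111
v -0.612 -0.245 -3.142
v -0.191 -1.881 -2.412
v -0.574 -0.39 -3.489
v -0.154 -2.026 -2.758
v -0.359 -0.469 -3.789
v 0.062 -2.105 -3.059
v -0.023 -0.46 -3.962
v 0.397 -2.096 -3.232
v 0.343 -0.366 -3.962
v 0.763 -2.002 -3.232
f 2 1 4
f 2 4 3
f 4 1 5
f 4 5 3
f 5 1 6
f 5 6 3
f 6 1 7
f 6 7 3
f 7 1 8
f 7 8 3
f 8 1 9
f 8 9 3
f 9 1 10
f 9 10 3
f 10 1 11
f 10 11 3
f 11 1 12
f 11 12 3
f 12 1 2
f 12 2 3
f 13 50 29
f 50 24 53
f 29 53 18
f 50 53 29
f 13 29 25
f 29 18 30
f 25 30 14
f 29 30 25
f 13 25 34
f 25 14 35
f 34 35 20
f 25 35 34
f 13 34 46
f 34 20 49
f 46 49 23
f 34 49 46
f 13 46 50
f 46 23 54
f 50 54 24
f 46 54 50
f 14 30 41
f 30 18 44
f 41 44 22
f 30 44 41
f 18 53 31
f 53 24 52
f 31 52 17
f 53 52 31
f 24 54 51
f 54 23 47
f 51 47 15
f 54 47 51
f 23 49 48
f 49 20 36
f 48 36 19
f 49 36 48
f 20 35 40
f 35 14 37
f 40 37 21
f 35 37 40
f 16 42 28
f 42 22 43
f 28 43 17
f 42 43 28
f 16 28 26
f 28 17 27
f 26 27 15
f 28 27 26
f 16 26 33
f 26 15 32
f 33 32 19
f 26 32 33
f 16 33 38
f 33 19 39
f 38 39 21
f 33 39 38
f 16 38 42
f 38 21 45
f 42 45 22
f 38 45 42
f 17 43 31
f 43 22 44
f 31 44 18
f 43 44 31
f 15 27 51
f 27 17 52
f 51 52 24
f 27 52 51
f 19 32 48
f 32 15 47
f 48 47 23
f 32 47 48
f 21 39 40
f 39 19 36
f 40 36 20
f 39 36 40
f 22 45 41
f 45 21 37
f 41 37 14
f 45 37 41
f 56 55 59
f 56 59 57
f 57 59 60
f 57 60 58
f 59 55 61
f 59 61 60
f 60 61 62
f 60 62 58
f 61 55 63
f 61 63 62
f 62 63 64
f 62 64 58
f 63 55 65
f 63 65 64
f 64 65 66
f 64 66 58
f 65 55 67
f 65 67 66
f 66 67 68
f 66 68 58
f 67 55 69
f 67 69 68
f 68 69 70
f 68 70 58
f 69 55 71
f 69 71 70
f 70 71 72
f 70 72 58
f 71 55 73
f 71 73 72
f 72 73 74
f 72 74 58
f 73 55 75
f 73 75 74
f 74 75 76
f 74 76 58
f 75 55 77
f 75 77 76
f 76 77 78
f 76 78 58
f 77 55 56
f 77 56 78
f 78 56 57
f 78 57 58
f 80 79 83
f 80 83 81
f 81 83 84
f 81 84 82
f 83 79 85
f 83 85 84
f 84 85 86
f 84 86 82
f 85 79 87
f 85 87 86
f 86 87 88
f 86 88 82
f 87 79 89
f 87 89 88
f 88 89 90
f 88 90 82
f 89 79 91
f 89 91 90
f 90 91 92
f 90 92 82
f 91 79 93
f 91 93 92
f 92 93 94
f 92 94 82
f 93 79 95
f 93 95 94
f 94 95 96
f 94 96 82
f 95 79 97
f 95 97 96
f 96 97 98
f 96 98 82
f 97 79 80
f 97 80 98
f 98 80 81
f 98 81 82
f 100 99 103
f 100 103 101
f 101 103 104
f 101 104 102
f 103 99 105
f 103 105 104
f 104 105 106
f 104 106 102
f 105 99 107
f 105 107 106
f 106 107 108
f 106 108 102
f 107 99 109
f 107 109 108
f 108 109 110
f 108 110 102
f 109 99 111
f 109 111 110
f 110 111 112
f 110 112 102
f 111 99 113
f 111 113 112
f 112 113 114
f 112 114 102
f 113 99 115
f 113 115 114
f 114 115 116
f 114 116 102
f 115 99 117
f 115 117 116
f 116 117 118
f 116 118 102
f 117 99 119
f 117 119 118
f 118 119 120
f 118 120 102
f 119 99 121
f 119 121 120
f 120 121 122
f 120 122 102
f 121 99 123
f 121 123 122
f 122 123 124
f 122 124 102
f 123 99 100
f 123 100 124
f 124 100 101
f 124 101 102



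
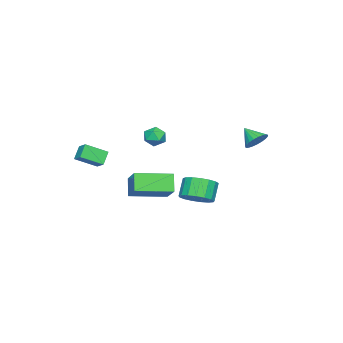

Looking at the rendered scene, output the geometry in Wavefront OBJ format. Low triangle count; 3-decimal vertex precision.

v -0.915 4.424 0.111
v -0.275 4.542 0.485
v -1.185 3.556 0.849
v -0.474 4.731 0.635
v -0.748 4.866 0.693
v -1.052 4.926 0.652
v -1.331 4.898 0.516
v -1.539 4.788 0.311
v -1.639 4.616 0.071
v -1.613 4.41 -0.162
v -1.467 4.206 -0.347
v -1.225 4.04 -0.454
v -0.93 3.941 -0.462
v -0.632 3.925 -0.372
v -0.383 3.995 -0.198
v -0.225 4.139 0.03
v -0.188 4.333 0.271
v 0.53 1.555 -4.225
v 1.227 1 -3.793
v 0.486 0.889 -2.742
v -0.21 1.445 -3.175
v 1.34 1.443 -3.666
v 0.599 1.332 -2.616
v 1.267 1.911 -3.668
v 0.527 1.8 -2.618
v 1.026 2.298 -3.797
v 0.286 2.187 -2.747
v 0.671 2.515 -4.025
v -0.069 2.404 -2.974
v 0.284 2.512 -4.298
v -0.456 2.401 -3.247
v -0.047 2.29 -4.554
v -0.787 2.179 -3.504
v -0.245 1.899 -4.736
v -0.986 1.788 -3.685
v -0.266 1.43 -4.8
v -1.007 1.319 -3.749
v -0.105 0.99 -4.732
v -0.845 0.879 -3.682
v 0.202 0.679 -4.549
v -0.538 0.568 -3.498
v 0.584 0.569 -4.291
v -0.156 0.458 -3.241
v 0.954 0.685 -4.018
v 0.214 0.574 -2.968
v 3.244 -4.141 -0.349
v 3.624 -3.542 0.042
v 2.435 -3.188 -1.022
v 2.815 -2.589 -0.632
v 3.885 -4.091 -1.048
v 4.265 -3.492 -0.658
v 3.076 -3.138 -1.722
v 3.456 -2.539 -1.331
v 0.799 -0.106 -2.956
v 1.949 0.905 -1.935
v 1.41 0.234 -3.98
v 2.56 1.244 -2.959
v 2.1 -1.804 -2.741
v 3.25 -0.794 -1.72
v 2.711 -1.465 -3.765
v 3.861 -0.454 -2.744
v -1.808 -2.308 -0.613
v -1.54 -2.616 -1.238
v -2.9 -2.224 -1.122
v -2.632 -2.532 -1.747
v -2.698 -2.942 -1.126
v -2.023 -2.994 -0.812
v -2.417 -1.846 -1.548
v -1.742 -1.898 -1.234
v -1.917 -2.331 -1.816
v -2.09 -3.009 -1.555
v -2.35 -1.831 -0.805
v -2.523 -2.509 -0.544
f 2 1 4
f 2 4 3
f 4 1 5
f 4 5 3
f 5 1 6
f 5 6 3
f 6 1 7
f 6 7 3
f 7 1 8
f 7 8 3
f 8 1 9
f 8 9 3
f 9 1 10
f 9 10 3
f 10 1 11
f 10 11 3
f 11 1 12
f 11 12 3
f 12 1 13
f 12 13 3
f 13 1 14
f 13 14 3
f 14 1 15
f 14 15 3
f 15 1 16
f 15 16 3
f 16 1 17
f 16 17 3
f 17 1 2
f 17 2 3
f 19 18 22
f 19 22 20
f 20 22 23
f 20 23 21
f 22 18 24
f 22 24 23
f 23 24 25
f 23 25 21
f 24 18 26
f 24 26 25
f 25 26 27
f 25 27 21
f 26 18 28
f 26 28 27
f 27 28 29
f 27 29 21
f 28 18 30
f 28 30 29
f 29 30 31
f 29 31 21
f 30 18 32
f 30 32 31
f 31 32 33
f 31 33 21
f 32 18 34
f 32 34 33
f 33 34 35
f 33 35 21
f 34 18 36
f 34 36 35
f 35 36 37
f 35 37 21
f 36 18 38
f 36 38 37
f 37 38 39
f 37 39 21
f 38 18 40
f 38 40 39
f 39 40 41
f 39 41 21
f 40 18 42
f 40 42 41
f 41 42 43
f 41 43 21
f 42 18 44
f 42 44 43
f 43 44 45
f 43 45 21
f 44 18 19
f 44 19 45
f 45 19 20
f 45 20 21
f 47 49 46
f 50 47 46
f 46 49 48
f 48 50 46
f 47 53 49
f 51 47 50
f 51 53 47
f 49 53 48
f 52 50 48
f 48 53 52
f 52 51 50
f 53 51 52
f 55 57 54
f 58 55 54
f 54 57 56
f 56 58 54
f 55 61 57
f 59 55 58
f 59 61 55
f 57 61 56
f 60 58 56
f 56 61 60
f 60 59 58
f 61 59 60
f 62 73 67
f 62 67 63
f 62 63 69
f 62 69 72
f 62 72 73
f 63 67 71
f 67 73 66
f 73 72 64
f 72 69 68
f 69 63 70
f 65 71 66
f 65 66 64
f 65 64 68
f 65 68 70
f 65 70 71
f 66 71 67
f 64 66 73
f 68 64 72
f 70 68 69
f 71 70 63



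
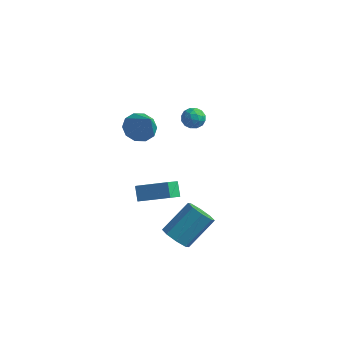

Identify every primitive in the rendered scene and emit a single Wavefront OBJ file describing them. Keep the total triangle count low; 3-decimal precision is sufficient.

v 3.154 -1.196 -3.888
v 3.887 -1.107 -4.386
v 4.678 0.305 -2.971
v 3.946 0.216 -2.472
v 3.399 -0.663 -4.557
v 4.19 0.749 -3.142
v 2.769 -0.531 -4.336
v 3.56 0.881 -2.921
v 2.364 -0.789 -3.852
v 3.155 0.623 -2.437
v 2.422 -1.285 -3.389
v 3.213 0.127 -1.974
v 2.91 -1.729 -3.218
v 3.701 -0.317 -1.803
v 3.54 -1.861 -3.439
v 4.331 -0.449 -2.024
v 3.945 -1.603 -3.923
v 4.736 -0.191 -2.508
v -0.229 1.901 -3.175
v -0.232 0.731 -2.369
v 1.481 2.34 -2.53
v 1.478 1.171 -1.724
v 0.182 1.389 -3.916
v 0.179 0.22 -3.11
v 1.892 1.829 -3.271
v 1.889 0.659 -2.465
v 1.578 3.928 2.125
v 1.923 3.68 1.563
v 1.877 3 2.717
v 2.222 2.752 2.155
v 2.466 3.317 2.497
v 2.282 3.89 2.131
v 1.518 2.79 2.149
v 1.334 3.363 1.783
v 1.886 2.976 1.578
v 2.472 3.302 1.793
v 1.328 3.378 2.487
v 1.914 3.704 2.702
v 1.725 3.885 1.792
v 2.075 2.795 2.488
v 2.219 3.127 2.689
v 2.422 2.981 2.359
v 1.935 4.009 2.126
v 2.138 3.863 1.796
v 2.457 3.65 2.345
v 1.662 2.817 2.484
v 1.865 2.671 2.154
v 1.378 3.699 1.921
v 1.581 3.553 1.591
v 1.343 3.03 1.935
v 1.905 3.326 1.47
v 2.081 2.781 1.818
v 1.667 2.803 1.815
v 1.559 3.139 1.599
v 2.25 3.517 1.597
v 2.425 2.973 1.945
v 2.569 3.305 2.146
v 2.461 3.641 1.931
v 2.228 3.104 1.605
v 1.375 3.707 2.335
v 1.55 3.163 2.683
v 1.339 3.039 2.349
v 1.231 3.375 2.134
v 1.719 3.899 2.462
v 1.895 3.354 2.81
v 2.241 3.541 2.681
v 2.133 3.877 2.465
v 1.572 3.576 2.675
v 0.124 0.66 2.648
v 0.702 0.23 2.044
v 1.176 -0.12 4.212
v 0.922 0.755 2.159
v 0.836 1.245 2.461
v 0.479 1.511 2.834
v -0.014 1.452 3.136
v -0.454 1.091 3.251
v -0.673 0.565 3.136
v -0.588 0.076 2.835
v -0.231 -0.19 2.462
v 0.262 -0.131 2.16
f 2 1 5
f 2 5 3
f 3 5 6
f 3 6 4
f 5 1 7
f 5 7 6
f 6 7 8
f 6 8 4
f 7 1 9
f 7 9 8
f 8 9 10
f 8 10 4
f 9 1 11
f 9 11 10
f 10 11 12
f 10 12 4
f 11 1 13
f 11 13 12
f 12 13 14
f 12 14 4
f 13 1 15
f 13 15 14
f 14 15 16
f 14 16 4
f 15 1 17
f 15 17 16
f 16 17 18
f 16 18 4
f 17 1 2
f 17 2 18
f 18 2 3
f 18 3 4
f 20 22 19
f 23 20 19
f 19 22 21
f 21 23 19
f 20 26 22
f 24 20 23
f 24 26 20
f 22 26 21
f 25 23 21
f 21 26 25
f 25 24 23
f 26 24 25
f 27 64 43
f 64 38 67
f 43 67 32
f 64 67 43
f 27 43 39
f 43 32 44
f 39 44 28
f 43 44 39
f 27 39 48
f 39 28 49
f 48 49 34
f 39 49 48
f 27 48 60
f 48 34 63
f 60 63 37
f 48 63 60
f 27 60 64
f 60 37 68
f 64 68 38
f 60 68 64
f 28 44 55
f 44 32 58
f 55 58 36
f 44 58 55
f 32 67 45
f 67 38 66
f 45 66 31
f 67 66 45
f 38 68 65
f 68 37 61
f 65 61 29
f 68 61 65
f 37 63 62
f 63 34 50
f 62 50 33
f 63 50 62
f 34 49 54
f 49 28 51
f 54 51 35
f 49 51 54
f 30 56 42
f 56 36 57
f 42 57 31
f 56 57 42
f 30 42 40
f 42 31 41
f 40 41 29
f 42 41 40
f 30 40 47
f 40 29 46
f 47 46 33
f 40 46 47
f 30 47 52
f 47 33 53
f 52 53 35
f 47 53 52
f 30 52 56
f 52 35 59
f 56 59 36
f 52 59 56
f 31 57 45
f 57 36 58
f 45 58 32
f 57 58 45
f 29 41 65
f 41 31 66
f 65 66 38
f 41 66 65
f 33 46 62
f 46 29 61
f 62 61 37
f 46 61 62
f 35 53 54
f 53 33 50
f 54 50 34
f 53 50 54
f 36 59 55
f 59 35 51
f 55 51 28
f 59 51 55
f 70 69 72
f 70 72 71
f 72 69 73
f 72 73 71
f 73 69 74
f 73 74 71
f 74 69 75
f 74 75 71
f 75 69 76
f 75 76 71
f 76 69 77
f 76 77 71
f 77 69 78
f 77 78 71
f 78 69 79
f 78 79 71
f 79 69 80
f 79 80 71
f 80 69 70
f 80 70 71



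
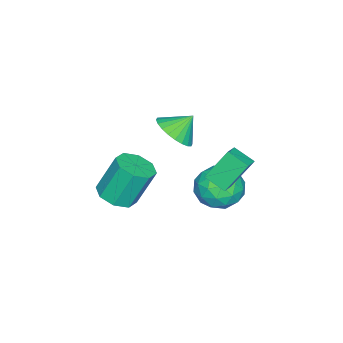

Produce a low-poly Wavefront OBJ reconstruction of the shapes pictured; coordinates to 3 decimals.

v -3.654 -1.292 1.614
v -2.778 -0.829 1.895
v -4.246 -0.688 2.466
v -2.916 -0.574 1.618
v -3.167 -0.428 1.339
v -3.491 -0.413 1.103
v -3.841 -0.532 0.945
v -4.162 -0.767 0.888
v -4.406 -1.082 0.942
v -4.535 -1.429 1.099
v -4.53 -1.755 1.334
v -4.392 -2.011 1.611
v -4.141 -2.157 1.89
v -3.817 -2.171 2.126
v -3.467 -2.052 2.284
v -3.146 -1.817 2.341
v -2.902 -1.502 2.286
v -2.773 -1.155 2.13
v -3.15 -3.864 -3.184
v -2.309 -4.23 -2.812
v -2.829 -3.502 -0.923
v -3.67 -3.136 -1.296
v -2.23 -3.519 -3.064
v -2.75 -2.791 -1.175
v -2.69 -3.011 -3.386
v -3.21 -2.283 -1.498
v -3.419 -3.002 -3.591
v -3.94 -2.274 -1.702
v -3.991 -3.498 -3.557
v -4.511 -2.77 -1.668
v -4.07 -4.209 -3.305
v -4.59 -3.481 -1.416
v -3.61 -4.717 -2.982
v -4.13 -3.989 -1.094
v -2.88 -4.726 -2.778
v -3.401 -3.998 -0.889
v -4.042 1.842 -1.694
v -2.907 1.492 -1.665
v -4.593 0.108 -1.075
v -3.458 -0.242 -1.046
v -3.851 0.567 -0.269
v -3.51 1.639 -0.652
v -3.99 -0.039 -2.088
v -3.649 1.033 -2.471
v -2.875 0.33 -1.908
v -2.789 0.704 -0.784
v -4.711 0.896 -1.956
v -4.625 1.27 -0.832
v -3.426 1.82 -1.734
v -4.074 -0.22 -1.006
v -4.305 0.256 -0.55
v -3.638 0.05 -0.532
v -3.781 1.906 -1.138
v -3.114 1.7 -1.121
v -3.668 1.156 -0.301
v -4.386 -0.1 -1.619
v -3.719 -0.306 -1.602
v -3.862 1.55 -2.208
v -3.195 1.344 -2.19
v -3.832 0.444 -2.439
v -2.74 0.931 -1.86
v -3.064 -0.089 -1.496
v -3.376 0.031 -2.109
v -3.176 0.661 -2.334
v -2.69 1.151 -1.199
v -3.013 0.131 -0.835
v -3.244 0.606 -0.378
v -3.044 1.237 -0.603
v -2.67 0.467 -1.342
v -4.487 1.469 -1.905
v -4.81 0.449 -1.541
v -4.456 0.363 -2.137
v -4.256 0.994 -2.362
v -4.436 1.689 -1.244
v -4.76 0.669 -0.88
v -4.324 0.939 -0.406
v -4.124 1.569 -0.631
v -4.83 1.133 -1.398
v -3.819 2.362 0.87
v -3.928 1.375 1.343
v -3.003 2.438 1.216
v -3.111 1.451 1.688
v -3.149 1.609 -0.548
v -3.257 0.622 -0.076
v -2.332 1.685 -0.203
v -2.441 0.698 0.27
f 2 1 4
f 2 4 3
f 4 1 5
f 4 5 3
f 5 1 6
f 5 6 3
f 6 1 7
f 6 7 3
f 7 1 8
f 7 8 3
f 8 1 9
f 8 9 3
f 9 1 10
f 9 10 3
f 10 1 11
f 10 11 3
f 11 1 12
f 11 12 3
f 12 1 13
f 12 13 3
f 13 1 14
f 13 14 3
f 14 1 15
f 14 15 3
f 15 1 16
f 15 16 3
f 16 1 17
f 16 17 3
f 17 1 18
f 17 18 3
f 18 1 2
f 18 2 3
f 20 19 23
f 20 23 21
f 21 23 24
f 21 24 22
f 23 19 25
f 23 25 24
f 24 25 26
f 24 26 22
f 25 19 27
f 25 27 26
f 26 27 28
f 26 28 22
f 27 19 29
f 27 29 28
f 28 29 30
f 28 30 22
f 29 19 31
f 29 31 30
f 30 31 32
f 30 32 22
f 31 19 33
f 31 33 32
f 32 33 34
f 32 34 22
f 33 19 35
f 33 35 34
f 34 35 36
f 34 36 22
f 35 19 20
f 35 20 36
f 36 20 21
f 36 21 22
f 37 74 53
f 74 48 77
f 53 77 42
f 74 77 53
f 37 53 49
f 53 42 54
f 49 54 38
f 53 54 49
f 37 49 58
f 49 38 59
f 58 59 44
f 49 59 58
f 37 58 70
f 58 44 73
f 70 73 47
f 58 73 70
f 37 70 74
f 70 47 78
f 74 78 48
f 70 78 74
f 38 54 65
f 54 42 68
f 65 68 46
f 54 68 65
f 42 77 55
f 77 48 76
f 55 76 41
f 77 76 55
f 48 78 75
f 78 47 71
f 75 71 39
f 78 71 75
f 47 73 72
f 73 44 60
f 72 60 43
f 73 60 72
f 44 59 64
f 59 38 61
f 64 61 45
f 59 61 64
f 40 66 52
f 66 46 67
f 52 67 41
f 66 67 52
f 40 52 50
f 52 41 51
f 50 51 39
f 52 51 50
f 40 50 57
f 50 39 56
f 57 56 43
f 50 56 57
f 40 57 62
f 57 43 63
f 62 63 45
f 57 63 62
f 40 62 66
f 62 45 69
f 66 69 46
f 62 69 66
f 41 67 55
f 67 46 68
f 55 68 42
f 67 68 55
f 39 51 75
f 51 41 76
f 75 76 48
f 51 76 75
f 43 56 72
f 56 39 71
f 72 71 47
f 56 71 72
f 45 63 64
f 63 43 60
f 64 60 44
f 63 60 64
f 46 69 65
f 69 45 61
f 65 61 38
f 69 61 65
f 80 82 79
f 83 80 79
f 79 82 81
f 81 83 79
f 80 86 82
f 84 80 83
f 84 86 80
f 82 86 81
f 85 83 81
f 81 86 85
f 85 84 83
f 86 84 85



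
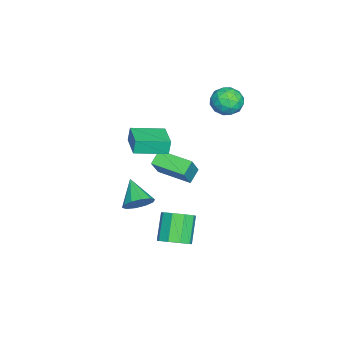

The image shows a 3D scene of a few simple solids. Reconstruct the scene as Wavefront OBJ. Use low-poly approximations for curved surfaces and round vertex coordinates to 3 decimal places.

v 0.329 -2.838 -4.485
v 1.054 -3.093 -3.784
v -1.049 -3.702 -3.375
v 0.819 -2.516 -3.627
v 0.397 -2.061 -3.797
v -0.05 -1.904 -4.23
v -0.353 -2.103 -4.761
v -0.395 -2.583 -5.187
v -0.16 -3.161 -5.344
v 0.261 -3.615 -5.174
v 0.709 -3.772 -4.74
v 1.012 -3.573 -4.21
v 0.55 -1.553 -1.1
v -0.286 -1.259 -0.465
v 1.121 0.559 -1.327
v 0.286 0.854 -0.693
v 1.694 -1.694 0.473
v 0.859 -1.399 1.107
v 2.266 0.419 0.245
v 1.43 0.713 0.88
v 3.139 -2.705 3.476
v 2.99 -2.599 4.438
v 2.337 -0.826 3.145
v 2.188 -0.72 4.108
v 4.812 -1.96 3.652
v 4.663 -1.854 4.615
v 4.01 -0.081 3.322
v 3.861 0.025 4.284
v 4.539 0.369 -4.098
v 5.21 0.888 -3.495
v 3.891 0.83 -1.98
v 3.221 0.311 -2.582
v 4.79 1.345 -3.843
v 3.471 1.288 -2.327
v 4.253 1.346 -4.31
v 2.935 1.289 -2.794
v 3.85 0.889 -4.678
v 2.532 0.832 -3.162
v 3.77 0.189 -4.774
v 2.451 0.132 -3.258
v 4.049 -0.427 -4.554
v 2.731 -0.484 -3.038
v 4.558 -0.671 -4.121
v 3.239 -0.728 -2.605
v 5.058 -0.428 -3.677
v 3.739 -0.485 -2.161
v 5.315 0.187 -3.43
v 3.997 0.13 -1.914
v -3.372 2.83 3.531
v -2.295 2.725 3.264
v -3.545 1.035 3.536
v -2.468 0.93 3.269
v -2.758 1.307 4.277
v -2.651 2.416 4.274
v -3.189 1.344 2.526
v -3.082 2.453 2.523
v -2.182 1.806 2.643
v -1.916 1.784 3.725
v -3.924 1.976 3.075
v -3.658 1.954 4.157
v -2.818 2.935 3.397
v -3.022 0.825 3.403
v -3.192 1.046 3.996
v -2.559 0.985 3.839
v -3.028 2.754 3.991
v -2.394 2.692 3.834
v -2.667 1.859 4.429
v -3.446 1.068 2.966
v -2.812 1.006 2.809
v -3.281 2.775 2.961
v -2.648 2.714 2.804
v -3.173 1.901 2.371
v -2.119 2.334 2.875
v -2.221 1.278 2.878
v -2.644 1.521 2.441
v -2.581 2.174 2.439
v -1.962 2.32 3.511
v -2.064 1.265 3.514
v -2.235 1.487 4.107
v -2.172 2.139 4.105
v -1.896 1.78 3.146
v -3.776 2.495 3.286
v -3.878 1.44 3.289
v -3.668 1.621 2.695
v -3.605 2.273 2.693
v -3.619 2.482 3.922
v -3.721 1.426 3.925
v -3.259 1.586 4.361
v -3.196 2.239 4.359
v -3.944 1.98 3.654
f 2 1 4
f 2 4 3
f 4 1 5
f 4 5 3
f 5 1 6
f 5 6 3
f 6 1 7
f 6 7 3
f 7 1 8
f 7 8 3
f 8 1 9
f 8 9 3
f 9 1 10
f 9 10 3
f 10 1 11
f 10 11 3
f 11 1 12
f 11 12 3
f 12 1 2
f 12 2 3
f 14 16 13
f 17 14 13
f 13 16 15
f 15 17 13
f 14 20 16
f 18 14 17
f 18 20 14
f 16 20 15
f 19 17 15
f 15 20 19
f 19 18 17
f 20 18 19
f 22 24 21
f 25 22 21
f 21 24 23
f 23 25 21
f 22 28 24
f 26 22 25
f 26 28 22
f 24 28 23
f 27 25 23
f 23 28 27
f 27 26 25
f 28 26 27
f 30 29 33
f 30 33 31
f 31 33 34
f 31 34 32
f 33 29 35
f 33 35 34
f 34 35 36
f 34 36 32
f 35 29 37
f 35 37 36
f 36 37 38
f 36 38 32
f 37 29 39
f 37 39 38
f 38 39 40
f 38 40 32
f 39 29 41
f 39 41 40
f 40 41 42
f 40 42 32
f 41 29 43
f 41 43 42
f 42 43 44
f 42 44 32
f 43 29 45
f 43 45 44
f 44 45 46
f 44 46 32
f 45 29 47
f 45 47 46
f 46 47 48
f 46 48 32
f 47 29 30
f 47 30 48
f 48 30 31
f 48 31 32
f 49 86 65
f 86 60 89
f 65 89 54
f 86 89 65
f 49 65 61
f 65 54 66
f 61 66 50
f 65 66 61
f 49 61 70
f 61 50 71
f 70 71 56
f 61 71 70
f 49 70 82
f 70 56 85
f 82 85 59
f 70 85 82
f 49 82 86
f 82 59 90
f 86 90 60
f 82 90 86
f 50 66 77
f 66 54 80
f 77 80 58
f 66 80 77
f 54 89 67
f 89 60 88
f 67 88 53
f 89 88 67
f 60 90 87
f 90 59 83
f 87 83 51
f 90 83 87
f 59 85 84
f 85 56 72
f 84 72 55
f 85 72 84
f 56 71 76
f 71 50 73
f 76 73 57
f 71 73 76
f 52 78 64
f 78 58 79
f 64 79 53
f 78 79 64
f 52 64 62
f 64 53 63
f 62 63 51
f 64 63 62
f 52 62 69
f 62 51 68
f 69 68 55
f 62 68 69
f 52 69 74
f 69 55 75
f 74 75 57
f 69 75 74
f 52 74 78
f 74 57 81
f 78 81 58
f 74 81 78
f 53 79 67
f 79 58 80
f 67 80 54
f 79 80 67
f 51 63 87
f 63 53 88
f 87 88 60
f 63 88 87
f 55 68 84
f 68 51 83
f 84 83 59
f 68 83 84
f 57 75 76
f 75 55 72
f 76 72 56
f 75 72 76
f 58 81 77
f 81 57 73
f 77 73 50
f 81 73 77



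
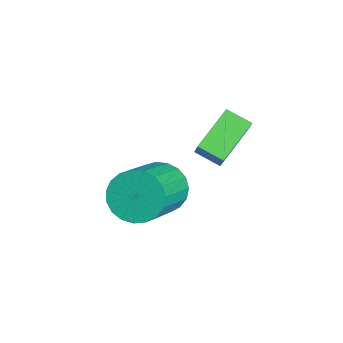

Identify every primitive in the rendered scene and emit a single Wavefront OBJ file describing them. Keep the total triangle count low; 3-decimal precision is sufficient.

v 1.774 -1.174 0.647
v 2.348 -0.452 0.53
v 3.841 -1.444 1.736
v 3.266 -2.166 1.853
v 2.156 -0.351 0.85
v 3.649 -1.343 2.056
v 1.898 -0.393 1.136
v 3.391 -1.384 2.342
v 1.619 -0.569 1.336
v 3.111 -1.561 2.542
v 1.366 -0.85 1.418
v 2.859 -1.842 2.624
v 1.184 -1.188 1.366
v 2.676 -2.179 2.572
v 1.104 -1.522 1.19
v 2.596 -2.514 2.396
v 1.139 -1.797 0.92
v 2.632 -2.789 2.126
v 1.285 -1.964 0.603
v 2.777 -2.956 1.809
v 1.515 -1.994 0.293
v 3.007 -2.986 1.499
v 1.789 -1.883 0.045
v 3.282 -2.875 1.251
v 2.061 -1.649 -0.099
v 3.554 -2.64 1.107
v 2.284 -1.333 -0.114
v 3.776 -2.324 1.092
v 2.418 -0.989 0.002
v 3.91 -1.981 1.208
v 2.441 -0.678 0.23
v 3.933 -1.669 1.436
v 3.02 -0.37 3.433
v 2.055 0.679 4.115
v 3.514 0.295 3.108
v 2.548 1.344 3.789
v 3.512 -0.384 4.151
v 2.546 0.665 4.832
v 4.005 0.281 3.825
v 3.04 1.33 4.507
f 2 1 5
f 2 5 3
f 3 5 6
f 3 6 4
f 5 1 7
f 5 7 6
f 6 7 8
f 6 8 4
f 7 1 9
f 7 9 8
f 8 9 10
f 8 10 4
f 9 1 11
f 9 11 10
f 10 11 12
f 10 12 4
f 11 1 13
f 11 13 12
f 12 13 14
f 12 14 4
f 13 1 15
f 13 15 14
f 14 15 16
f 14 16 4
f 15 1 17
f 15 17 16
f 16 17 18
f 16 18 4
f 17 1 19
f 17 19 18
f 18 19 20
f 18 20 4
f 19 1 21
f 19 21 20
f 20 21 22
f 20 22 4
f 21 1 23
f 21 23 22
f 22 23 24
f 22 24 4
f 23 1 25
f 23 25 24
f 24 25 26
f 24 26 4
f 25 1 27
f 25 27 26
f 26 27 28
f 26 28 4
f 27 1 29
f 27 29 28
f 28 29 30
f 28 30 4
f 29 1 31
f 29 31 30
f 30 31 32
f 30 32 4
f 31 1 2
f 31 2 32
f 32 2 3
f 32 3 4
f 34 36 33
f 37 34 33
f 33 36 35
f 35 37 33
f 34 40 36
f 38 34 37
f 38 40 34
f 36 40 35
f 39 37 35
f 35 40 39
f 39 38 37
f 40 38 39



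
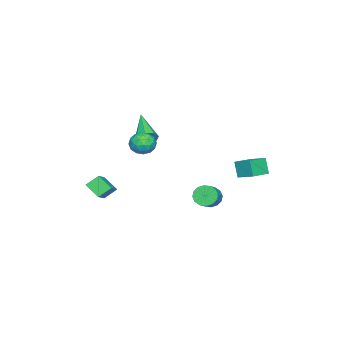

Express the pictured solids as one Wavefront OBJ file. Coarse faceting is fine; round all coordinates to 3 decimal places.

v 1.92 3.509 0.223
v 2.292 3.372 -0.354
v 3.173 3.513 0.181
v 2.8 3.651 0.757
v 2.238 3.73 -0.36
v 3.119 3.872 0.174
v 2.099 4.029 -0.211
v 2.98 4.171 0.324
v 1.912 4.189 0.055
v 2.792 4.331 0.59
v 1.727 4.167 0.366
v 2.607 4.308 0.901
v 1.593 3.968 0.638
v 2.474 4.11 1.173
v 1.547 3.647 0.799
v 2.428 3.788 1.334
v 1.601 3.288 0.806
v 2.482 3.43 1.34
v 1.74 2.989 0.656
v 2.621 3.131 1.191
v 1.928 2.829 0.39
v 2.808 2.971 0.925
v 2.113 2.852 0.079
v 2.993 2.993 0.614
v 2.246 3.05 -0.193
v 3.127 3.192 0.342
v 0.153 -3.941 -0.748
v 1.416 -3.599 0.006
v 0.316 -3.051 -1.424
v 1.579 -2.709 -0.671
v 0.661 -4.491 -1.349
v 1.924 -4.149 -0.596
v 0.824 -3.601 -2.026
v 2.087 -3.259 -1.272
v -2.984 -2.913 1.279
v -2.615 -2.833 1.88
v -4.496 -4.087 2.361
v -2.978 -2.435 1.804
v -3.344 -2.318 1.42
v -3.499 -2.549 0.953
v -3.352 -2.993 0.677
v -2.989 -3.39 0.753
v -2.623 -3.508 1.137
v -2.468 -3.277 1.604
v 0.78 -1.102 2.019
v 1.073 -1.404 2.722
v -0.453 -1.416 2.398
v -0.16 -1.718 3.101
v -0.136 -0.911 2.961
v 0.626 -0.717 2.726
v -0.006 -2.103 2.394
v 0.756 -1.909 2.159
v 0.587 -2.023 2.954
v 0.507 -1.286 3.304
v 0.113 -1.534 1.816
v 0.033 -0.797 2.166
v 1.034 -1.226 2.337
v -0.414 -1.594 2.783
v -0.4 -1.12 2.7
v -0.228 -1.298 3.114
v 0.772 -0.821 2.34
v 0.944 -0.999 2.753
v 0.234 -0.709 2.893
v -0.324 -1.821 2.367
v -0.152 -1.999 2.78
v 0.848 -1.522 2.006
v 1.02 -1.7 2.42
v 0.386 -2.111 2.227
v 0.921 -1.767 2.887
v 0.197 -1.952 3.11
v 0.287 -2.178 2.694
v 0.735 -2.064 2.556
v 0.874 -1.334 3.093
v 0.15 -1.518 3.316
v 0.164 -1.044 3.233
v 0.612 -0.93 3.095
v 0.589 -1.698 3.229
v 0.47 -1.302 1.804
v -0.254 -1.486 2.027
v 0.008 -1.89 2.025
v 0.456 -1.776 1.887
v 0.423 -0.868 2.01
v -0.301 -1.053 2.233
v -0.115 -0.756 2.564
v 0.333 -0.642 2.426
v 0.031 -1.122 1.891
v -3.162 3.736 -0.255
v -3.457 3.388 0.757
v -2.854 4.812 0.205
v -3.15 4.464 1.217
v -1.99 3.316 -0.057
v -2.286 2.968 0.955
v -1.683 4.392 0.403
v -1.978 4.044 1.415
f 2 1 5
f 2 5 3
f 3 5 6
f 3 6 4
f 5 1 7
f 5 7 6
f 6 7 8
f 6 8 4
f 7 1 9
f 7 9 8
f 8 9 10
f 8 10 4
f 9 1 11
f 9 11 10
f 10 11 12
f 10 12 4
f 11 1 13
f 11 13 12
f 12 13 14
f 12 14 4
f 13 1 15
f 13 15 14
f 14 15 16
f 14 16 4
f 15 1 17
f 15 17 16
f 16 17 18
f 16 18 4
f 17 1 19
f 17 19 18
f 18 19 20
f 18 20 4
f 19 1 21
f 19 21 20
f 20 21 22
f 20 22 4
f 21 1 23
f 21 23 22
f 22 23 24
f 22 24 4
f 23 1 25
f 23 25 24
f 24 25 26
f 24 26 4
f 25 1 2
f 25 2 26
f 26 2 3
f 26 3 4
f 28 30 27
f 31 28 27
f 27 30 29
f 29 31 27
f 28 34 30
f 32 28 31
f 32 34 28
f 30 34 29
f 33 31 29
f 29 34 33
f 33 32 31
f 34 32 33
f 36 35 38
f 36 38 37
f 38 35 39
f 38 39 37
f 39 35 40
f 39 40 37
f 40 35 41
f 40 41 37
f 41 35 42
f 41 42 37
f 42 35 43
f 42 43 37
f 43 35 44
f 43 44 37
f 44 35 36
f 44 36 37
f 45 82 61
f 82 56 85
f 61 85 50
f 82 85 61
f 45 61 57
f 61 50 62
f 57 62 46
f 61 62 57
f 45 57 66
f 57 46 67
f 66 67 52
f 57 67 66
f 45 66 78
f 66 52 81
f 78 81 55
f 66 81 78
f 45 78 82
f 78 55 86
f 82 86 56
f 78 86 82
f 46 62 73
f 62 50 76
f 73 76 54
f 62 76 73
f 50 85 63
f 85 56 84
f 63 84 49
f 85 84 63
f 56 86 83
f 86 55 79
f 83 79 47
f 86 79 83
f 55 81 80
f 81 52 68
f 80 68 51
f 81 68 80
f 52 67 72
f 67 46 69
f 72 69 53
f 67 69 72
f 48 74 60
f 74 54 75
f 60 75 49
f 74 75 60
f 48 60 58
f 60 49 59
f 58 59 47
f 60 59 58
f 48 58 65
f 58 47 64
f 65 64 51
f 58 64 65
f 48 65 70
f 65 51 71
f 70 71 53
f 65 71 70
f 48 70 74
f 70 53 77
f 74 77 54
f 70 77 74
f 49 75 63
f 75 54 76
f 63 76 50
f 75 76 63
f 47 59 83
f 59 49 84
f 83 84 56
f 59 84 83
f 51 64 80
f 64 47 79
f 80 79 55
f 64 79 80
f 53 71 72
f 71 51 68
f 72 68 52
f 71 68 72
f 54 77 73
f 77 53 69
f 73 69 46
f 77 69 73
f 88 90 87
f 91 88 87
f 87 90 89
f 89 91 87
f 88 94 90
f 92 88 91
f 92 94 88
f 90 94 89
f 93 91 89
f 89 94 93
f 93 92 91
f 94 92 93

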